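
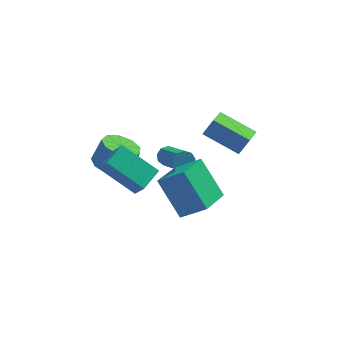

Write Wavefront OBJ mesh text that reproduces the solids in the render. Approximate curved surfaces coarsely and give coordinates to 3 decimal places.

v 2.433 2.099 1.108
v 2.002 0.965 1.485
v 0.87 2.956 1.899
v 0.439 1.822 2.276
v 2.921 2.198 1.964
v 2.49 1.064 2.341
v 1.358 3.055 2.755
v 0.927 1.921 3.132
v -3.684 3.18 -0.831
v -2.867 2.72 -1.114
v -2.358 2.861 0.128
v -3.176 3.32 0.411
v -2.805 3.38 -1.214
v -2.296 3.521 0.028
v -3.155 3.946 -1.135
v -2.646 4.087 0.108
v -3.753 4.154 -0.913
v -3.244 4.294 0.329
v -4.318 3.906 -0.654
v -3.81 4.046 0.589
v -4.588 3.318 -0.477
v -4.079 3.458 0.766
v -4.434 2.665 -0.466
v -3.925 2.806 0.777
v -3.93 2.254 -0.626
v -3.421 2.394 0.617
v -3.311 2.275 -0.882
v -2.802 2.416 0.361
v -1.097 2.328 0.376
v -0.665 2.302 0.036
v -0.031 0.745 0.964
v -0.463 0.772 1.304
v -0.581 2.514 0.335
v 0.053 0.957 1.263
v -0.738 2.64 0.653
v -0.104 1.083 1.581
v -1.063 2.62 0.841
v -0.429 1.063 1.769
v -1.404 2.463 0.812
v -0.77 0.906 1.74
v -1.601 2.244 0.579
v -0.967 0.687 1.507
v -1.563 2.064 0.251
v -0.929 0.507 1.178
v -1.306 2.008 -0.019
v -0.672 0.451 0.909
v -0.952 2.102 -0.103
v -0.318 0.545 0.824
v -2.761 -1.001 0.685
v -2.389 -1.486 1.438
v -4.336 -0.268 1.935
v -3.964 -0.753 2.688
v -2.036 0.033 0.992
v -1.664 -0.452 1.745
v -3.611 0.766 2.242
v -3.239 0.281 2.995
v -1.806 -1.472 1.94
v -0.681 -1.826 2.784
v -0.921 0.118 1.428
v 0.204 -0.236 2.272
v -0.884 -2.524 0.268
v 0.241 -2.878 1.112
v 0.001 -0.934 -0.244
v 1.126 -1.288 0.6
f 2 4 1
f 5 2 1
f 1 4 3
f 3 5 1
f 2 8 4
f 6 2 5
f 6 8 2
f 4 8 3
f 7 5 3
f 3 8 7
f 7 6 5
f 8 6 7
f 10 9 13
f 10 13 11
f 11 13 14
f 11 14 12
f 13 9 15
f 13 15 14
f 14 15 16
f 14 16 12
f 15 9 17
f 15 17 16
f 16 17 18
f 16 18 12
f 17 9 19
f 17 19 18
f 18 19 20
f 18 20 12
f 19 9 21
f 19 21 20
f 20 21 22
f 20 22 12
f 21 9 23
f 21 23 22
f 22 23 24
f 22 24 12
f 23 9 25
f 23 25 24
f 24 25 26
f 24 26 12
f 25 9 27
f 25 27 26
f 26 27 28
f 26 28 12
f 27 9 10
f 27 10 28
f 28 10 11
f 28 11 12
f 30 29 33
f 30 33 31
f 31 33 34
f 31 34 32
f 33 29 35
f 33 35 34
f 34 35 36
f 34 36 32
f 35 29 37
f 35 37 36
f 36 37 38
f 36 38 32
f 37 29 39
f 37 39 38
f 38 39 40
f 38 40 32
f 39 29 41
f 39 41 40
f 40 41 42
f 40 42 32
f 41 29 43
f 41 43 42
f 42 43 44
f 42 44 32
f 43 29 45
f 43 45 44
f 44 45 46
f 44 46 32
f 45 29 47
f 45 47 46
f 46 47 48
f 46 48 32
f 47 29 30
f 47 30 48
f 48 30 31
f 48 31 32
f 50 52 49
f 53 50 49
f 49 52 51
f 51 53 49
f 50 56 52
f 54 50 53
f 54 56 50
f 52 56 51
f 55 53 51
f 51 56 55
f 55 54 53
f 56 54 55
f 58 60 57
f 61 58 57
f 57 60 59
f 59 61 57
f 58 64 60
f 62 58 61
f 62 64 58
f 60 64 59
f 63 61 59
f 59 64 63
f 63 62 61
f 64 62 63



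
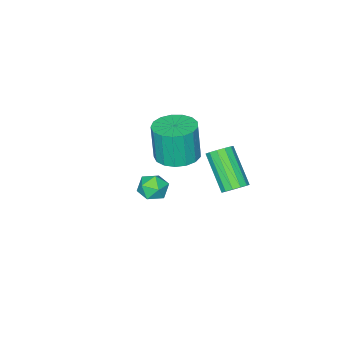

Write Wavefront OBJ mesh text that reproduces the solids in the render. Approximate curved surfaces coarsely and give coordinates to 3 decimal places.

v -1.84 3.07 0.663
v -1.474 2.67 0.383
v -1.914 1.291 1.777
v -2.28 1.69 2.057
v -1.279 2.838 0.61
v -1.718 1.458 2.005
v -1.261 3.079 0.855
v -1.701 1.699 2.249
v -1.428 3.317 1.038
v -1.867 1.938 2.432
v -1.725 3.477 1.102
v -2.165 2.097 2.496
v -2.059 3.508 1.027
v -2.499 2.128 2.421
v -2.324 3.399 0.836
v -2.763 2.019 2.23
v -2.435 3.186 0.59
v -2.874 1.806 1.985
v -2.357 2.936 0.368
v -2.796 1.556 1.762
v -2.115 2.729 0.239
v -2.554 1.349 1.633
v -1.786 2.63 0.244
v -2.225 1.25 1.638
v 1.536 2.089 2.042
v 1.903 1.802 1.5
v 0.737 1.258 1.94
v 1.104 0.971 1.398
v 1.368 0.944 2.062
v 1.862 1.458 2.125
v 0.778 1.602 1.315
v 1.272 2.116 1.378
v 1.435 1.501 1.05
v 1.799 1.095 1.512
v 0.841 1.965 1.928
v 1.205 1.559 2.39
v -3.719 -2.267 -1.564
v -2.928 -1.597 -1.482
v -2.949 -1.804 0.406
v -3.741 -2.473 0.324
v -3.332 -1.308 -1.455
v -3.353 -1.514 0.434
v -3.825 -1.238 -1.453
v -3.846 -1.445 0.436
v -4.294 -1.404 -1.476
v -4.315 -1.611 0.412
v -4.631 -1.767 -1.52
v -4.652 -1.974 0.369
v -4.759 -2.245 -1.574
v -4.78 -2.452 0.315
v -4.65 -2.728 -1.625
v -4.671 -2.935 0.263
v -4.327 -3.105 -1.663
v -4.348 -3.312 0.226
v -3.865 -3.29 -1.678
v -3.886 -3.497 0.211
v -3.37 -3.241 -1.667
v -3.391 -3.447 0.222
v -2.955 -2.968 -1.633
v -2.976 -3.175 0.256
v -2.715 -2.535 -1.582
v -2.736 -2.741 0.306
v -2.705 -2.04 -1.528
v -2.726 -2.247 0.36
f 2 1 5
f 2 5 3
f 3 5 6
f 3 6 4
f 5 1 7
f 5 7 6
f 6 7 8
f 6 8 4
f 7 1 9
f 7 9 8
f 8 9 10
f 8 10 4
f 9 1 11
f 9 11 10
f 10 11 12
f 10 12 4
f 11 1 13
f 11 13 12
f 12 13 14
f 12 14 4
f 13 1 15
f 13 15 14
f 14 15 16
f 14 16 4
f 15 1 17
f 15 17 16
f 16 17 18
f 16 18 4
f 17 1 19
f 17 19 18
f 18 19 20
f 18 20 4
f 19 1 21
f 19 21 20
f 20 21 22
f 20 22 4
f 21 1 23
f 21 23 22
f 22 23 24
f 22 24 4
f 23 1 2
f 23 2 24
f 24 2 3
f 24 3 4
f 25 36 30
f 25 30 26
f 25 26 32
f 25 32 35
f 25 35 36
f 26 30 34
f 30 36 29
f 36 35 27
f 35 32 31
f 32 26 33
f 28 34 29
f 28 29 27
f 28 27 31
f 28 31 33
f 28 33 34
f 29 34 30
f 27 29 36
f 31 27 35
f 33 31 32
f 34 33 26
f 38 37 41
f 38 41 39
f 39 41 42
f 39 42 40
f 41 37 43
f 41 43 42
f 42 43 44
f 42 44 40
f 43 37 45
f 43 45 44
f 44 45 46
f 44 46 40
f 45 37 47
f 45 47 46
f 46 47 48
f 46 48 40
f 47 37 49
f 47 49 48
f 48 49 50
f 48 50 40
f 49 37 51
f 49 51 50
f 50 51 52
f 50 52 40
f 51 37 53
f 51 53 52
f 52 53 54
f 52 54 40
f 53 37 55
f 53 55 54
f 54 55 56
f 54 56 40
f 55 37 57
f 55 57 56
f 56 57 58
f 56 58 40
f 57 37 59
f 57 59 58
f 58 59 60
f 58 60 40
f 59 37 61
f 59 61 60
f 60 61 62
f 60 62 40
f 61 37 63
f 61 63 62
f 62 63 64
f 62 64 40
f 63 37 38
f 63 38 64
f 64 38 39
f 64 39 40



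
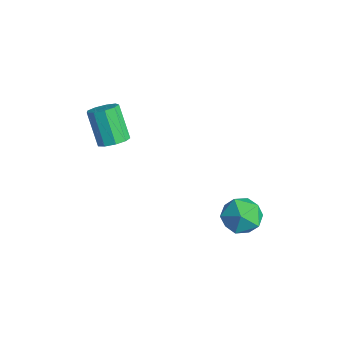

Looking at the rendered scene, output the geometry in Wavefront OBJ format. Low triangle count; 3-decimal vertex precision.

v -3.318 0.025 2.275
v -3.004 -0.485 2.471
v -3.868 -0.514 3.781
v -4.182 -0.005 3.585
v -2.806 -0.128 2.609
v -3.67 -0.157 3.919
v -2.848 0.3 2.591
v -3.712 0.271 3.901
v -3.109 0.6 2.425
v -3.974 0.571 3.735
v -3.468 0.63 2.189
v -4.333 0.601 3.499
v -3.757 0.377 1.993
v -4.621 0.348 3.303
v -3.84 -0.041 1.929
v -4.705 -0.07 3.239
v -3.679 -0.428 2.027
v -4.543 -0.457 3.337
v -3.349 -0.604 2.241
v -4.213 -0.633 3.551
v 0.084 3.868 0.062
v 0.926 3.825 0.416
v 0.414 2.755 -0.856
v 1.256 2.712 -0.502
v 0.536 2.459 0.001
v 0.332 3.147 0.569
v 1.008 3.433 -1.009
v 0.804 4.121 -0.441
v 1.498 3.557 -0.246
v 1.206 2.955 0.378
v 0.134 3.625 -0.818
v -0.158 3.023 -0.194
f 2 1 5
f 2 5 3
f 3 5 6
f 3 6 4
f 5 1 7
f 5 7 6
f 6 7 8
f 6 8 4
f 7 1 9
f 7 9 8
f 8 9 10
f 8 10 4
f 9 1 11
f 9 11 10
f 10 11 12
f 10 12 4
f 11 1 13
f 11 13 12
f 12 13 14
f 12 14 4
f 13 1 15
f 13 15 14
f 14 15 16
f 14 16 4
f 15 1 17
f 15 17 16
f 16 17 18
f 16 18 4
f 17 1 19
f 17 19 18
f 18 19 20
f 18 20 4
f 19 1 2
f 19 2 20
f 20 2 3
f 20 3 4
f 21 32 26
f 21 26 22
f 21 22 28
f 21 28 31
f 21 31 32
f 22 26 30
f 26 32 25
f 32 31 23
f 31 28 27
f 28 22 29
f 24 30 25
f 24 25 23
f 24 23 27
f 24 27 29
f 24 29 30
f 25 30 26
f 23 25 32
f 27 23 31
f 29 27 28
f 30 29 22



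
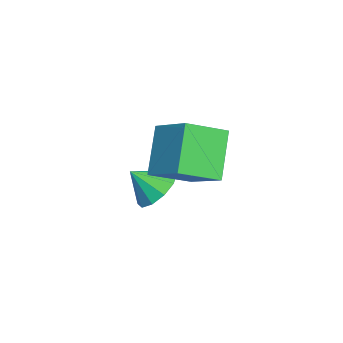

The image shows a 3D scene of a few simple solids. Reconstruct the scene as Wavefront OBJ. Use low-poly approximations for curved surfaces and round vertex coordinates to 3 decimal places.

v -0.139 -2.409 -2.504
v 0.296 -1.726 -1.851
v -0.021 -3.391 -1.556
v -0.34 -1.713 -1.757
v -0.899 -1.965 -1.949
v -1.168 -2.387 -2.353
v -1.044 -2.817 -2.814
v -0.574 -3.091 -3.157
v 0.062 -3.105 -3.25
v 0.621 -2.852 -3.058
v 0.89 -2.431 -2.655
v 0.766 -2.001 -2.193
v 1.213 -2.244 1.721
v 2.431 -1.017 2.706
v 0.4 -0.828 0.962
v 1.618 0.399 1.948
v 2.622 -2.319 0.072
v 3.84 -1.092 1.058
v 1.809 -0.903 -0.686
v 3.027 0.324 0.299
f 2 1 4
f 2 4 3
f 4 1 5
f 4 5 3
f 5 1 6
f 5 6 3
f 6 1 7
f 6 7 3
f 7 1 8
f 7 8 3
f 8 1 9
f 8 9 3
f 9 1 10
f 9 10 3
f 10 1 11
f 10 11 3
f 11 1 12
f 11 12 3
f 12 1 2
f 12 2 3
f 14 16 13
f 17 14 13
f 13 16 15
f 15 17 13
f 14 20 16
f 18 14 17
f 18 20 14
f 16 20 15
f 19 17 15
f 15 20 19
f 19 18 17
f 20 18 19



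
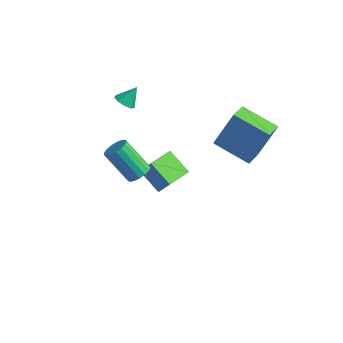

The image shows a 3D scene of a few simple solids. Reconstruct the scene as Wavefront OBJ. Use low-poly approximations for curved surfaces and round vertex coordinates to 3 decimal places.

v 0.005 -1.263 0.656
v 0.477 -1.149 1.073
v -0.753 -1.283 2.501
v -1.225 -1.397 2.084
v 0.369 -0.87 1.006
v -0.861 -1.004 2.435
v 0.178 -0.681 0.859
v -1.052 -0.815 2.288
v -0.053 -0.626 0.666
v -1.283 -0.76 2.094
v -0.27 -0.716 0.47
v -1.501 -0.85 1.898
v -0.425 -0.932 0.317
v -1.655 -1.066 1.745
v -0.48 -1.223 0.241
v -1.711 -1.357 1.669
v -0.425 -1.524 0.261
v -1.656 -1.658 1.689
v -0.271 -1.765 0.371
v -1.502 -1.899 1.799
v -0.054 -1.891 0.546
v -1.284 -2.025 1.974
v 0.177 -1.873 0.747
v -1.054 -2.007 2.175
v 0.369 -1.715 0.926
v -0.862 -1.849 2.355
v 0.477 -1.454 1.044
v -0.754 -1.588 2.472
v 3.674 3.195 0.399
v 3.952 1.967 0.94
v 1.792 3.047 1.029
v 2.07 1.818 1.569
v 4.19 4.082 2.151
v 4.468 2.853 2.691
v 2.308 3.933 2.78
v 2.586 2.705 3.321
v -0.947 1.657 -4.097
v -2.202 1.87 -3.285
v -0.899 3.25 -4.44
v -2.154 3.462 -3.628
v -0.386 1.818 -3.272
v -1.641 2.03 -2.46
v -0.338 3.41 -3.615
v -1.593 3.623 -2.803
v -2.886 1.677 2.099
v -2.576 1.246 2.334
v -2.594 2.323 2.901
v -2.35 1.455 2.083
v -2.375 1.768 1.84
v -2.639 2.038 1.718
v -3.019 2.139 1.775
v -3.336 2.024 1.983
v -3.443 1.747 2.246
v -3.289 1.437 2.44
v -2.947 1.239 2.475
f 2 1 5
f 2 5 3
f 3 5 6
f 3 6 4
f 5 1 7
f 5 7 6
f 6 7 8
f 6 8 4
f 7 1 9
f 7 9 8
f 8 9 10
f 8 10 4
f 9 1 11
f 9 11 10
f 10 11 12
f 10 12 4
f 11 1 13
f 11 13 12
f 12 13 14
f 12 14 4
f 13 1 15
f 13 15 14
f 14 15 16
f 14 16 4
f 15 1 17
f 15 17 16
f 16 17 18
f 16 18 4
f 17 1 19
f 17 19 18
f 18 19 20
f 18 20 4
f 19 1 21
f 19 21 20
f 20 21 22
f 20 22 4
f 21 1 23
f 21 23 22
f 22 23 24
f 22 24 4
f 23 1 25
f 23 25 24
f 24 25 26
f 24 26 4
f 25 1 27
f 25 27 26
f 26 27 28
f 26 28 4
f 27 1 2
f 27 2 28
f 28 2 3
f 28 3 4
f 30 32 29
f 33 30 29
f 29 32 31
f 31 33 29
f 30 36 32
f 34 30 33
f 34 36 30
f 32 36 31
f 35 33 31
f 31 36 35
f 35 34 33
f 36 34 35
f 38 40 37
f 41 38 37
f 37 40 39
f 39 41 37
f 38 44 40
f 42 38 41
f 42 44 38
f 40 44 39
f 43 41 39
f 39 44 43
f 43 42 41
f 44 42 43
f 46 45 48
f 46 48 47
f 48 45 49
f 48 49 47
f 49 45 50
f 49 50 47
f 50 45 51
f 50 51 47
f 51 45 52
f 51 52 47
f 52 45 53
f 52 53 47
f 53 45 54
f 53 54 47
f 54 45 55
f 54 55 47
f 55 45 46
f 55 46 47



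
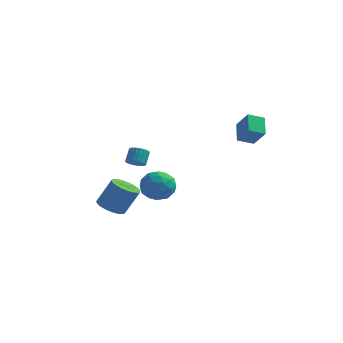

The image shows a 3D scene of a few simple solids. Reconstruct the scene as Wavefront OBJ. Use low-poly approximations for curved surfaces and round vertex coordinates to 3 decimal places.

v -3.848 3.453 -2.304
v -3.343 3.155 -2.048
v -3.366 3.809 -1.24
v -3.872 4.107 -1.496
v -3.231 3.33 -2.187
v -3.255 3.984 -1.379
v -3.214 3.524 -2.343
v -3.237 4.178 -1.535
v -3.292 3.707 -2.494
v -3.316 4.361 -1.685
v -3.456 3.851 -2.615
v -3.479 4.505 -1.807
v -3.679 3.935 -2.689
v -3.702 4.589 -1.881
v -3.928 3.946 -2.705
v -3.951 4.6 -1.897
v -4.165 3.881 -2.659
v -4.188 4.535 -1.851
v -4.354 3.751 -2.56
v -4.377 4.405 -1.752
v -4.465 3.576 -2.421
v -4.489 4.23 -1.613
v -4.483 3.382 -2.265
v -4.506 4.036 -1.457
v -4.404 3.199 -2.115
v -4.428 3.853 -1.306
v -4.241 3.055 -1.993
v -4.264 3.709 -1.185
v -4.018 2.971 -1.919
v -4.041 3.625 -1.111
v -3.769 2.96 -1.903
v -3.792 3.614 -1.095
v -3.532 3.025 -1.949
v -3.555 3.679 -1.141
v -2.115 -4.09 -2.802
v -1.311 -4.375 -3.12
v -0.541 -3.994 -1.516
v -1.345 -3.71 -1.198
v -1.306 -4.007 -3.21
v -0.536 -3.626 -1.605
v -1.44 -3.654 -3.229
v -0.67 -3.273 -1.625
v -1.691 -3.376 -3.175
v -0.922 -2.996 -1.57
v -2.016 -3.222 -3.056
v -1.246 -2.841 -1.451
v -2.357 -3.218 -2.893
v -1.588 -2.837 -1.288
v -2.657 -3.365 -2.715
v -1.887 -2.984 -1.11
v -2.863 -3.637 -2.551
v -2.093 -3.256 -0.947
v -2.939 -3.988 -2.431
v -2.17 -3.607 -0.827
v -2.873 -4.356 -2.376
v -2.104 -3.975 -0.771
v -2.676 -4.678 -2.394
v -1.907 -4.298 -0.789
v -2.382 -4.899 -2.482
v -1.612 -4.519 -0.878
v -2.042 -4.98 -2.626
v -1.272 -4.599 -1.022
v -1.714 -4.907 -2.801
v -0.944 -4.527 -1.196
v -1.455 -4.693 -2.976
v -0.686 -4.312 -1.371
v -2.113 3.358 -3.043
v -1.087 2.791 -2.923
v -2.793 1.909 -4.077
v -1.767 1.342 -3.957
v -2.473 1.487 -3.025
v -2.052 2.382 -2.386
v -1.828 2.318 -4.614
v -1.407 3.213 -3.975
v -0.911 2.148 -3.894
v -1.31 1.635 -2.912
v -2.57 3.065 -4.088
v -2.969 2.552 -3.106
v -1.54 3.202 -2.892
v -2.34 1.498 -4.108
v -2.754 1.583 -3.56
v -2.152 1.25 -3.49
v -2.108 2.961 -2.577
v -1.505 2.628 -2.506
v -2.319 1.862 -2.566
v -2.375 2.072 -4.494
v -1.772 1.739 -4.423
v -1.728 3.45 -3.51
v -1.126 3.117 -3.44
v -1.561 2.838 -4.434
v -0.834 2.491 -3.392
v -1.234 1.639 -4
v -1.269 2.212 -4.386
v -1.022 2.739 -4.011
v -1.068 2.189 -2.815
v -1.468 1.337 -3.423
v -1.883 1.422 -2.875
v -1.636 1.948 -2.5
v -0.965 1.811 -3.386
v -2.412 3.363 -3.577
v -2.812 2.511 -4.185
v -2.244 2.752 -4.5
v -1.997 3.278 -4.125
v -2.646 3.061 -3
v -3.046 2.209 -3.608
v -2.858 1.961 -2.989
v -2.611 2.488 -2.614
v -2.915 2.889 -3.614
v 3.316 1.484 1.208
v 4.185 0.981 2.269
v 2.89 2.539 2.058
v 3.759 2.037 3.118
v 4.121 2.103 0.842
v 4.99 1.601 1.902
v 3.695 3.159 1.691
v 4.564 2.656 2.752
f 2 1 5
f 2 5 3
f 3 5 6
f 3 6 4
f 5 1 7
f 5 7 6
f 6 7 8
f 6 8 4
f 7 1 9
f 7 9 8
f 8 9 10
f 8 10 4
f 9 1 11
f 9 11 10
f 10 11 12
f 10 12 4
f 11 1 13
f 11 13 12
f 12 13 14
f 12 14 4
f 13 1 15
f 13 15 14
f 14 15 16
f 14 16 4
f 15 1 17
f 15 17 16
f 16 17 18
f 16 18 4
f 17 1 19
f 17 19 18
f 18 19 20
f 18 20 4
f 19 1 21
f 19 21 20
f 20 21 22
f 20 22 4
f 21 1 23
f 21 23 22
f 22 23 24
f 22 24 4
f 23 1 25
f 23 25 24
f 24 25 26
f 24 26 4
f 25 1 27
f 25 27 26
f 26 27 28
f 26 28 4
f 27 1 29
f 27 29 28
f 28 29 30
f 28 30 4
f 29 1 31
f 29 31 30
f 30 31 32
f 30 32 4
f 31 1 33
f 31 33 32
f 32 33 34
f 32 34 4
f 33 1 2
f 33 2 34
f 34 2 3
f 34 3 4
f 36 35 39
f 36 39 37
f 37 39 40
f 37 40 38
f 39 35 41
f 39 41 40
f 40 41 42
f 40 42 38
f 41 35 43
f 41 43 42
f 42 43 44
f 42 44 38
f 43 35 45
f 43 45 44
f 44 45 46
f 44 46 38
f 45 35 47
f 45 47 46
f 46 47 48
f 46 48 38
f 47 35 49
f 47 49 48
f 48 49 50
f 48 50 38
f 49 35 51
f 49 51 50
f 50 51 52
f 50 52 38
f 51 35 53
f 51 53 52
f 52 53 54
f 52 54 38
f 53 35 55
f 53 55 54
f 54 55 56
f 54 56 38
f 55 35 57
f 55 57 56
f 56 57 58
f 56 58 38
f 57 35 59
f 57 59 58
f 58 59 60
f 58 60 38
f 59 35 61
f 59 61 60
f 60 61 62
f 60 62 38
f 61 35 63
f 61 63 62
f 62 63 64
f 62 64 38
f 63 35 65
f 63 65 64
f 64 65 66
f 64 66 38
f 65 35 36
f 65 36 66
f 66 36 37
f 66 37 38
f 67 104 83
f 104 78 107
f 83 107 72
f 104 107 83
f 67 83 79
f 83 72 84
f 79 84 68
f 83 84 79
f 67 79 88
f 79 68 89
f 88 89 74
f 79 89 88
f 67 88 100
f 88 74 103
f 100 103 77
f 88 103 100
f 67 100 104
f 100 77 108
f 104 108 78
f 100 108 104
f 68 84 95
f 84 72 98
f 95 98 76
f 84 98 95
f 72 107 85
f 107 78 106
f 85 106 71
f 107 106 85
f 78 108 105
f 108 77 101
f 105 101 69
f 108 101 105
f 77 103 102
f 103 74 90
f 102 90 73
f 103 90 102
f 74 89 94
f 89 68 91
f 94 91 75
f 89 91 94
f 70 96 82
f 96 76 97
f 82 97 71
f 96 97 82
f 70 82 80
f 82 71 81
f 80 81 69
f 82 81 80
f 70 80 87
f 80 69 86
f 87 86 73
f 80 86 87
f 70 87 92
f 87 73 93
f 92 93 75
f 87 93 92
f 70 92 96
f 92 75 99
f 96 99 76
f 92 99 96
f 71 97 85
f 97 76 98
f 85 98 72
f 97 98 85
f 69 81 105
f 81 71 106
f 105 106 78
f 81 106 105
f 73 86 102
f 86 69 101
f 102 101 77
f 86 101 102
f 75 93 94
f 93 73 90
f 94 90 74
f 93 90 94
f 76 99 95
f 99 75 91
f 95 91 68
f 99 91 95
f 110 112 109
f 113 110 109
f 109 112 111
f 111 113 109
f 110 116 112
f 114 110 113
f 114 116 110
f 112 116 111
f 115 113 111
f 111 116 115
f 115 114 113
f 116 114 115



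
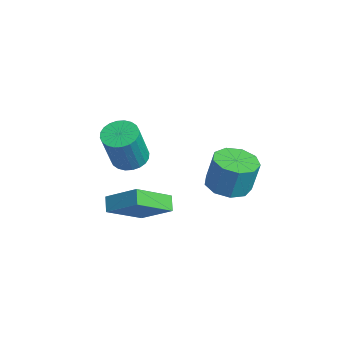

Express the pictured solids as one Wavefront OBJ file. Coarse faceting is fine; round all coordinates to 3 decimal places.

v 1.246 1.601 -0.3
v 2.267 1.327 -0.38
v 2.475 1.625 1.261
v 1.454 1.899 1.34
v 2.191 2.038 -0.499
v 2.399 2.336 1.141
v 1.673 2.545 -0.526
v 1.88 2.843 1.114
v 0.955 2.609 -0.447
v 1.163 2.908 1.193
v 0.373 2.202 -0.299
v 0.581 2.501 1.341
v 0.2 1.514 -0.152
v 0.408 1.812 1.488
v 0.516 0.866 -0.074
v 0.724 1.164 1.566
v 1.174 0.562 -0.102
v 1.382 0.86 1.538
v 1.866 0.744 -0.223
v 2.073 1.042 1.418
v 1.825 -4.086 0.677
v 2.927 -3.075 1.678
v 1.322 -2.379 -0.493
v 2.424 -1.368 0.508
v 2.436 -4.252 0.172
v 3.538 -3.241 1.173
v 1.933 -2.545 -0.998
v 3.035 -1.534 0.003
v -0.773 -2.18 1.032
v 0.027 -2.315 0.748
v 0.634 -2.954 2.764
v -0.167 -2.82 3.048
v 0.045 -1.995 0.845
v 0.652 -2.634 2.861
v -0.061 -1.702 0.97
v 0.545 -2.341 2.986
v -0.276 -1.482 1.104
v 0.33 -2.121 3.12
v -0.567 -1.369 1.227
v 0.039 -2.008 3.243
v -0.889 -1.379 1.321
v -0.283 -2.018 3.337
v -1.194 -1.511 1.371
v -0.587 -2.15 3.387
v -1.434 -1.745 1.369
v -0.828 -2.384 3.385
v -1.574 -2.046 1.316
v -0.967 -2.685 3.332
v -1.592 -2.366 1.219
v -0.985 -3.005 3.235
v -1.485 -2.659 1.094
v -0.879 -3.298 3.11
v -1.27 -2.879 0.96
v -0.664 -3.518 2.976
v -0.979 -2.992 0.837
v -0.373 -3.631 2.853
v -0.657 -2.982 0.743
v -0.051 -3.621 2.759
v -0.353 -2.85 0.693
v 0.254 -3.489 2.709
v -0.112 -2.616 0.695
v 0.494 -3.255 2.711
f 2 1 5
f 2 5 3
f 3 5 6
f 3 6 4
f 5 1 7
f 5 7 6
f 6 7 8
f 6 8 4
f 7 1 9
f 7 9 8
f 8 9 10
f 8 10 4
f 9 1 11
f 9 11 10
f 10 11 12
f 10 12 4
f 11 1 13
f 11 13 12
f 12 13 14
f 12 14 4
f 13 1 15
f 13 15 14
f 14 15 16
f 14 16 4
f 15 1 17
f 15 17 16
f 16 17 18
f 16 18 4
f 17 1 19
f 17 19 18
f 18 19 20
f 18 20 4
f 19 1 2
f 19 2 20
f 20 2 3
f 20 3 4
f 22 24 21
f 25 22 21
f 21 24 23
f 23 25 21
f 22 28 24
f 26 22 25
f 26 28 22
f 24 28 23
f 27 25 23
f 23 28 27
f 27 26 25
f 28 26 27
f 30 29 33
f 30 33 31
f 31 33 34
f 31 34 32
f 33 29 35
f 33 35 34
f 34 35 36
f 34 36 32
f 35 29 37
f 35 37 36
f 36 37 38
f 36 38 32
f 37 29 39
f 37 39 38
f 38 39 40
f 38 40 32
f 39 29 41
f 39 41 40
f 40 41 42
f 40 42 32
f 41 29 43
f 41 43 42
f 42 43 44
f 42 44 32
f 43 29 45
f 43 45 44
f 44 45 46
f 44 46 32
f 45 29 47
f 45 47 46
f 46 47 48
f 46 48 32
f 47 29 49
f 47 49 48
f 48 49 50
f 48 50 32
f 49 29 51
f 49 51 50
f 50 51 52
f 50 52 32
f 51 29 53
f 51 53 52
f 52 53 54
f 52 54 32
f 53 29 55
f 53 55 54
f 54 55 56
f 54 56 32
f 55 29 57
f 55 57 56
f 56 57 58
f 56 58 32
f 57 29 59
f 57 59 58
f 58 59 60
f 58 60 32
f 59 29 61
f 59 61 60
f 60 61 62
f 60 62 32
f 61 29 30
f 61 30 62
f 62 30 31
f 62 31 32



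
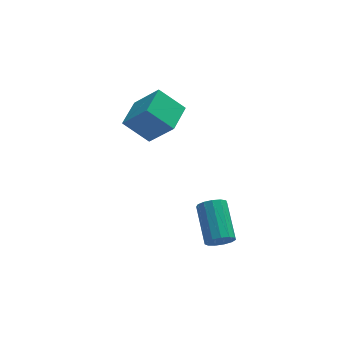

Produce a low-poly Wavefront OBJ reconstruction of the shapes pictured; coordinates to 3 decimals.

v -2.948 2.176 0.577
v -1.983 1.39 2.026
v -2.143 3.478 0.747
v -1.179 2.692 2.197
v -1.841 1.628 -0.457
v -0.877 0.842 0.993
v -1.037 2.93 -0.286
v -0.072 2.144 1.163
v 0.232 -3.569 -3.108
v 0.557 -3.855 -2.57
v 0.573 -2.076 -1.635
v 0.248 -1.791 -2.172
v 0.835 -3.73 -2.812
v 0.85 -1.951 -1.877
v 0.921 -3.554 -3.148
v 0.936 -1.775 -2.212
v 0.788 -3.383 -3.471
v 0.804 -1.604 -2.535
v 0.479 -3.271 -3.679
v 0.495 -1.492 -2.743
v 0.092 -3.254 -3.705
v 0.107 -1.475 -2.769
v -0.251 -3.337 -3.542
v -0.236 -1.558 -2.606
v -0.441 -3.494 -3.241
v -0.425 -1.715 -2.305
v -0.416 -3.674 -2.898
v -0.401 -1.896 -1.962
v -0.186 -3.822 -2.621
v -0.171 -2.043 -1.685
v 0.177 -3.889 -2.499
v 0.192 -2.11 -1.563
f 2 4 1
f 5 2 1
f 1 4 3
f 3 5 1
f 2 8 4
f 6 2 5
f 6 8 2
f 4 8 3
f 7 5 3
f 3 8 7
f 7 6 5
f 8 6 7
f 10 9 13
f 10 13 11
f 11 13 14
f 11 14 12
f 13 9 15
f 13 15 14
f 14 15 16
f 14 16 12
f 15 9 17
f 15 17 16
f 16 17 18
f 16 18 12
f 17 9 19
f 17 19 18
f 18 19 20
f 18 20 12
f 19 9 21
f 19 21 20
f 20 21 22
f 20 22 12
f 21 9 23
f 21 23 22
f 22 23 24
f 22 24 12
f 23 9 25
f 23 25 24
f 24 25 26
f 24 26 12
f 25 9 27
f 25 27 26
f 26 27 28
f 26 28 12
f 27 9 29
f 27 29 28
f 28 29 30
f 28 30 12
f 29 9 31
f 29 31 30
f 30 31 32
f 30 32 12
f 31 9 10
f 31 10 32
f 32 10 11
f 32 11 12



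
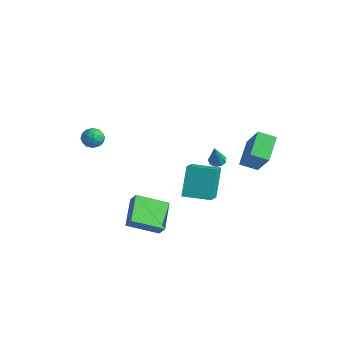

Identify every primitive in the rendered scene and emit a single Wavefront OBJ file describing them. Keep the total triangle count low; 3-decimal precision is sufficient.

v 1.749 -4.907 0.357
v 0.588 -3.674 1.24
v 1.245 -4.91 -0.302
v 0.084 -3.677 0.581
v 2.756 -3.403 -0.421
v 1.595 -2.17 0.462
v 2.252 -3.406 -1.08
v 1.091 -2.173 -0.197
v 1.899 0.937 2.749
v 2.366 0.846 2.565
v 2.361 0.323 4.231
v 2.352 1.167 2.702
v 2.125 1.38 2.861
v 1.793 1.385 2.967
v 1.51 1.181 2.971
v 1.409 0.863 2.871
v 1.537 0.579 2.714
v 1.834 0.463 2.573
v 2.161 0.568 2.514
v -3.889 -3.278 2.944
v -3.556 -2.78 3.333
v -3.604 -4.08 3.727
v -3.271 -3.582 4.116
v -3.983 -3.573 4.058
v -4.159 -3.077 3.575
v -3.001 -3.783 3.485
v -3.177 -3.287 3.002
v -3.006 -3.092 3.668
v -3.614 -2.962 4.022
v -3.546 -3.898 3.038
v -4.154 -3.768 3.392
v -3.748 -2.958 3.07
v -3.412 -3.902 3.99
v -3.831 -3.896 3.956
v -3.635 -3.603 4.185
v -4.102 -3.133 3.212
v -3.906 -2.84 3.441
v -4.158 -3.307 3.867
v -3.254 -4.02 3.619
v -3.058 -3.727 3.848
v -3.525 -3.257 2.875
v -3.329 -2.964 3.104
v -3.002 -3.553 3.193
v -3.229 -2.849 3.495
v -3.061 -3.321 3.956
v -2.902 -3.439 3.585
v -3.006 -3.147 3.3
v -3.586 -2.773 3.704
v -3.418 -3.244 4.164
v -3.837 -3.239 4.13
v -3.941 -2.947 3.845
v -3.263 -2.956 3.9
v -3.742 -3.616 2.896
v -3.574 -4.087 3.356
v -3.219 -3.913 3.215
v -3.323 -3.621 2.93
v -4.099 -3.539 3.104
v -3.931 -4.011 3.565
v -4.154 -3.713 3.76
v -4.258 -3.421 3.475
v -3.897 -3.904 3.16
v 3.664 -3.02 2.595
v 3.078 -2.191 4.283
v 2.516 -1.699 1.547
v 1.93 -0.87 3.235
v 4.89 -2.01 2.525
v 4.304 -1.181 4.213
v 3.742 -0.689 1.477
v 3.156 0.14 3.165
v 3.732 2.267 2.354
v 3.035 1.533 2.758
v 2.903 3.523 3.208
v 2.206 2.789 3.612
v 4.934 1.991 3.928
v 4.237 1.257 4.332
v 4.105 3.247 4.782
v 3.408 2.513 5.186
f 2 4 1
f 5 2 1
f 1 4 3
f 3 5 1
f 2 8 4
f 6 2 5
f 6 8 2
f 4 8 3
f 7 5 3
f 3 8 7
f 7 6 5
f 8 6 7
f 10 9 12
f 10 12 11
f 12 9 13
f 12 13 11
f 13 9 14
f 13 14 11
f 14 9 15
f 14 15 11
f 15 9 16
f 15 16 11
f 16 9 17
f 16 17 11
f 17 9 18
f 17 18 11
f 18 9 19
f 18 19 11
f 19 9 10
f 19 10 11
f 20 57 36
f 57 31 60
f 36 60 25
f 57 60 36
f 20 36 32
f 36 25 37
f 32 37 21
f 36 37 32
f 20 32 41
f 32 21 42
f 41 42 27
f 32 42 41
f 20 41 53
f 41 27 56
f 53 56 30
f 41 56 53
f 20 53 57
f 53 30 61
f 57 61 31
f 53 61 57
f 21 37 48
f 37 25 51
f 48 51 29
f 37 51 48
f 25 60 38
f 60 31 59
f 38 59 24
f 60 59 38
f 31 61 58
f 61 30 54
f 58 54 22
f 61 54 58
f 30 56 55
f 56 27 43
f 55 43 26
f 56 43 55
f 27 42 47
f 42 21 44
f 47 44 28
f 42 44 47
f 23 49 35
f 49 29 50
f 35 50 24
f 49 50 35
f 23 35 33
f 35 24 34
f 33 34 22
f 35 34 33
f 23 33 40
f 33 22 39
f 40 39 26
f 33 39 40
f 23 40 45
f 40 26 46
f 45 46 28
f 40 46 45
f 23 45 49
f 45 28 52
f 49 52 29
f 45 52 49
f 24 50 38
f 50 29 51
f 38 51 25
f 50 51 38
f 22 34 58
f 34 24 59
f 58 59 31
f 34 59 58
f 26 39 55
f 39 22 54
f 55 54 30
f 39 54 55
f 28 46 47
f 46 26 43
f 47 43 27
f 46 43 47
f 29 52 48
f 52 28 44
f 48 44 21
f 52 44 48
f 63 65 62
f 66 63 62
f 62 65 64
f 64 66 62
f 63 69 65
f 67 63 66
f 67 69 63
f 65 69 64
f 68 66 64
f 64 69 68
f 68 67 66
f 69 67 68
f 71 73 70
f 74 71 70
f 70 73 72
f 72 74 70
f 71 77 73
f 75 71 74
f 75 77 71
f 73 77 72
f 76 74 72
f 72 77 76
f 76 75 74
f 77 75 76



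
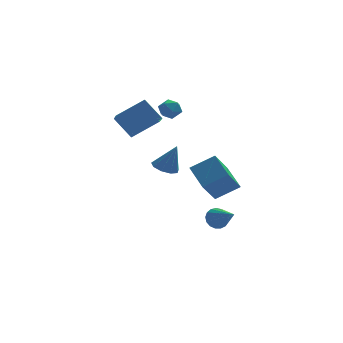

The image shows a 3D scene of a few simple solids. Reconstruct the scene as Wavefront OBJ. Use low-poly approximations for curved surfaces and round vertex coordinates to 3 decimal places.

v 3.628 -0.018 -4.444
v 4.361 0.203 -4.522
v 4.252 -1.702 -3.356
v 4.253 0.365 -4.21
v 4.002 0.44 -3.95
v 3.665 0.409 -3.804
v 3.319 0.281 -3.805
v 3.045 0.084 -3.952
v 2.903 -0.136 -4.211
v 2.928 -0.329 -4.524
v 3.113 -0.451 -4.819
v 3.416 -0.473 -5.028
v 3.768 -0.392 -5.103
v 4.087 -0.224 -5.027
v 4.301 -0.009 -4.817
v -0.96 1.735 2.019
v -1.849 2.541 3.279
v -0.845 3.225 1.147
v -1.734 4.031 2.407
v 0.814 2.169 2.993
v -0.075 2.975 4.253
v 0.929 3.659 2.121
v 0.04 4.465 3.381
v 0.283 -1.468 0.695
v 0.901 -1.956 0.405
v 0.937 -1.632 2.365
v 1.065 -1.406 0.395
v 0.863 -0.884 0.526
v 0.39 -0.635 0.736
v -0.134 -0.776 0.927
v -0.462 -1.24 1.01
v -0.442 -1.811 0.945
v -0.082 -2.221 0.764
v 0.448 -2.278 0.551
v 1.137 2.311 3.844
v 1.771 1.961 4.128
v 0.549 1.199 3.792
v 1.183 0.849 4.076
v 0.763 1.322 4.529
v 1.127 2.01 4.562
v 1.193 1.15 3.358
v 1.557 1.838 3.391
v 1.806 1.244 3.828
v 1.541 1.351 4.552
v 0.779 1.809 3.368
v 0.514 1.916 4.092
v 2.049 -3.35 -0.169
v 3.503 -3.412 0.691
v 1.626 -1.764 0.661
v 3.079 -1.825 1.521
v 3.001 -2.295 -1.701
v 4.454 -2.356 -0.841
v 2.577 -0.708 -0.871
v 4.031 -0.77 -0.011
f 2 1 4
f 2 4 3
f 4 1 5
f 4 5 3
f 5 1 6
f 5 6 3
f 6 1 7
f 6 7 3
f 7 1 8
f 7 8 3
f 8 1 9
f 8 9 3
f 9 1 10
f 9 10 3
f 10 1 11
f 10 11 3
f 11 1 12
f 11 12 3
f 12 1 13
f 12 13 3
f 13 1 14
f 13 14 3
f 14 1 15
f 14 15 3
f 15 1 2
f 15 2 3
f 17 19 16
f 20 17 16
f 16 19 18
f 18 20 16
f 17 23 19
f 21 17 20
f 21 23 17
f 19 23 18
f 22 20 18
f 18 23 22
f 22 21 20
f 23 21 22
f 25 24 27
f 25 27 26
f 27 24 28
f 27 28 26
f 28 24 29
f 28 29 26
f 29 24 30
f 29 30 26
f 30 24 31
f 30 31 26
f 31 24 32
f 31 32 26
f 32 24 33
f 32 33 26
f 33 24 34
f 33 34 26
f 34 24 25
f 34 25 26
f 35 46 40
f 35 40 36
f 35 36 42
f 35 42 45
f 35 45 46
f 36 40 44
f 40 46 39
f 46 45 37
f 45 42 41
f 42 36 43
f 38 44 39
f 38 39 37
f 38 37 41
f 38 41 43
f 38 43 44
f 39 44 40
f 37 39 46
f 41 37 45
f 43 41 42
f 44 43 36
f 48 50 47
f 51 48 47
f 47 50 49
f 49 51 47
f 48 54 50
f 52 48 51
f 52 54 48
f 50 54 49
f 53 51 49
f 49 54 53
f 53 52 51
f 54 52 53



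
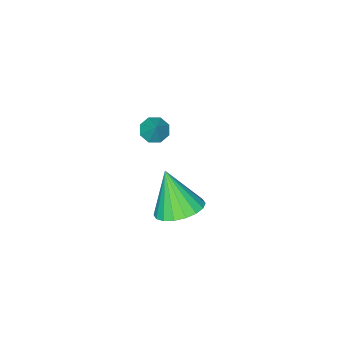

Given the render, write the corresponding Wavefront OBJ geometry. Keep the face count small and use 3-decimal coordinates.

v 0.01 2.205 -2.159
v 1.013 1.943 -2.241
v -0.07 1.335 -0.361
v 1.032 2.359 -2.039
v 0.848 2.744 -1.861
v 0.499 3.023 -1.742
v 0.052 3.14 -1.705
v -0.402 3.072 -1.759
v -0.775 2.832 -1.891
v -0.993 2.468 -2.077
v -1.011 2.052 -2.279
v -0.828 1.666 -2.458
v -0.478 1.388 -2.577
v -0.031 1.271 -2.614
v 0.423 1.339 -2.56
v 0.796 1.579 -2.427
v 0.66 1.531 2.901
v 1.124 1.683 2.571
v 1.08 2.069 3.739
v 0.789 1.984 2.546
v 0.378 2.02 2.729
v 0.132 1.77 3.014
v 0.195 1.38 3.232
v 0.53 1.079 3.257
v 0.941 1.042 3.074
v 1.187 1.293 2.789
f 2 1 4
f 2 4 3
f 4 1 5
f 4 5 3
f 5 1 6
f 5 6 3
f 6 1 7
f 6 7 3
f 7 1 8
f 7 8 3
f 8 1 9
f 8 9 3
f 9 1 10
f 9 10 3
f 10 1 11
f 10 11 3
f 11 1 12
f 11 12 3
f 12 1 13
f 12 13 3
f 13 1 14
f 13 14 3
f 14 1 15
f 14 15 3
f 15 1 16
f 15 16 3
f 16 1 2
f 16 2 3
f 18 17 20
f 18 20 19
f 20 17 21
f 20 21 19
f 21 17 22
f 21 22 19
f 22 17 23
f 22 23 19
f 23 17 24
f 23 24 19
f 24 17 25
f 24 25 19
f 25 17 26
f 25 26 19
f 26 17 18
f 26 18 19



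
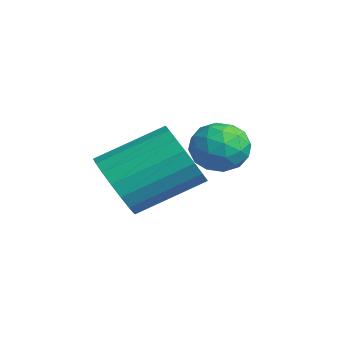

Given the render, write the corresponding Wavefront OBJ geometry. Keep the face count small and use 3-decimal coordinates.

v -2.203 -0.272 -3.954
v -1.508 -0.545 -3.592
v -1.342 0.918 -2.804
v -2.037 1.192 -3.166
v -1.383 -0.391 -3.904
v -1.217 1.072 -3.116
v -1.421 -0.214 -4.226
v -1.255 1.249 -3.438
v -1.613 -0.048 -4.494
v -1.448 1.415 -3.706
v -1.923 0.074 -4.655
v -1.757 1.537 -3.867
v -2.288 0.127 -4.677
v -2.122 1.59 -3.889
v -2.636 0.102 -4.556
v -2.47 1.565 -3.768
v -2.898 0.002 -4.316
v -2.732 1.465 -3.528
v -3.023 -0.152 -4.004
v -2.857 1.311 -3.216
v -2.985 -0.329 -3.682
v -2.819 1.134 -2.894
v -2.792 -0.495 -3.414
v -2.627 0.968 -2.626
v -2.483 -0.617 -3.253
v -2.317 0.846 -2.465
v -2.118 -0.67 -3.231
v -1.952 0.793 -2.443
v -1.77 -0.645 -3.352
v -1.604 0.818 -2.564
v -2.109 2.35 -3.723
v -1.79 1.933 -3.286
v -3.07 2.147 -3.214
v -2.751 1.73 -2.777
v -2.636 2.403 -2.752
v -2.043 2.529 -3.066
v -2.817 1.551 -3.434
v -2.224 1.677 -3.748
v -2.228 1.439 -3.107
v -2.116 1.966 -2.686
v -2.744 2.114 -3.814
v -2.632 2.641 -3.393
v -1.865 2.159 -3.549
v -2.995 1.921 -2.951
v -2.928 2.317 -2.937
v -2.74 2.072 -2.68
v -2.014 2.509 -3.42
v -1.826 2.264 -3.163
v -2.324 2.541 -2.85
v -3.034 1.816 -3.337
v -2.846 1.571 -3.08
v -2.12 2.008 -3.82
v -1.932 1.763 -3.563
v -2.536 1.539 -3.65
v -1.935 1.624 -3.187
v -2.5 1.505 -2.888
v -2.539 1.4 -3.274
v -2.19 1.473 -3.458
v -1.869 1.933 -2.939
v -2.434 1.814 -2.641
v -2.367 2.21 -2.626
v -2.018 2.283 -2.81
v -2.127 1.643 -2.834
v -2.426 2.266 -3.859
v -2.991 2.147 -3.561
v -2.842 1.797 -3.69
v -2.493 1.87 -3.874
v -2.36 2.575 -3.612
v -2.925 2.456 -3.313
v -2.67 2.607 -3.042
v -2.321 2.68 -3.226
v -2.733 2.437 -3.666
f 2 1 5
f 2 5 3
f 3 5 6
f 3 6 4
f 5 1 7
f 5 7 6
f 6 7 8
f 6 8 4
f 7 1 9
f 7 9 8
f 8 9 10
f 8 10 4
f 9 1 11
f 9 11 10
f 10 11 12
f 10 12 4
f 11 1 13
f 11 13 12
f 12 13 14
f 12 14 4
f 13 1 15
f 13 15 14
f 14 15 16
f 14 16 4
f 15 1 17
f 15 17 16
f 16 17 18
f 16 18 4
f 17 1 19
f 17 19 18
f 18 19 20
f 18 20 4
f 19 1 21
f 19 21 20
f 20 21 22
f 20 22 4
f 21 1 23
f 21 23 22
f 22 23 24
f 22 24 4
f 23 1 25
f 23 25 24
f 24 25 26
f 24 26 4
f 25 1 27
f 25 27 26
f 26 27 28
f 26 28 4
f 27 1 29
f 27 29 28
f 28 29 30
f 28 30 4
f 29 1 2
f 29 2 30
f 30 2 3
f 30 3 4
f 31 68 47
f 68 42 71
f 47 71 36
f 68 71 47
f 31 47 43
f 47 36 48
f 43 48 32
f 47 48 43
f 31 43 52
f 43 32 53
f 52 53 38
f 43 53 52
f 31 52 64
f 52 38 67
f 64 67 41
f 52 67 64
f 31 64 68
f 64 41 72
f 68 72 42
f 64 72 68
f 32 48 59
f 48 36 62
f 59 62 40
f 48 62 59
f 36 71 49
f 71 42 70
f 49 70 35
f 71 70 49
f 42 72 69
f 72 41 65
f 69 65 33
f 72 65 69
f 41 67 66
f 67 38 54
f 66 54 37
f 67 54 66
f 38 53 58
f 53 32 55
f 58 55 39
f 53 55 58
f 34 60 46
f 60 40 61
f 46 61 35
f 60 61 46
f 34 46 44
f 46 35 45
f 44 45 33
f 46 45 44
f 34 44 51
f 44 33 50
f 51 50 37
f 44 50 51
f 34 51 56
f 51 37 57
f 56 57 39
f 51 57 56
f 34 56 60
f 56 39 63
f 60 63 40
f 56 63 60
f 35 61 49
f 61 40 62
f 49 62 36
f 61 62 49
f 33 45 69
f 45 35 70
f 69 70 42
f 45 70 69
f 37 50 66
f 50 33 65
f 66 65 41
f 50 65 66
f 39 57 58
f 57 37 54
f 58 54 38
f 57 54 58
f 40 63 59
f 63 39 55
f 59 55 32
f 63 55 59



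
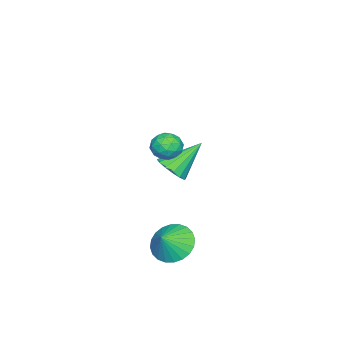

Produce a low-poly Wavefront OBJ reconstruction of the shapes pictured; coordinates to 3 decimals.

v 2.08 2.647 3.193
v 2.668 2.236 3.4
v 1.412 1.644 3.1
v 2 1.233 3.307
v 1.669 1.686 3.8
v 2.082 2.306 3.857
v 1.998 1.574 2.643
v 2.411 2.194 2.7
v 2.617 1.573 3.06
v 2.414 1.642 3.775
v 1.666 2.238 2.725
v 1.463 2.307 3.44
v 2.433 2.529 3.305
v 1.647 1.351 3.195
v 1.453 1.617 3.485
v 1.799 1.376 3.607
v 2.088 2.57 3.573
v 2.434 2.329 3.695
v 1.847 2.006 3.93
v 1.646 1.551 2.805
v 1.992 1.31 2.927
v 2.281 2.504 2.893
v 2.627 2.263 3.015
v 2.233 1.874 2.57
v 2.748 1.898 3.226
v 2.356 1.309 3.172
v 2.355 1.509 2.781
v 2.597 1.873 2.815
v 2.629 1.939 3.647
v 2.236 1.35 3.592
v 2.042 1.616 3.882
v 2.284 1.98 3.915
v 2.599 1.549 3.447
v 1.844 2.53 2.908
v 1.451 1.941 2.853
v 1.796 1.9 2.585
v 2.038 2.264 2.618
v 1.724 2.571 3.328
v 1.332 1.982 3.274
v 1.483 2.007 3.685
v 1.725 2.371 3.719
v 1.481 2.331 3.053
v -3.289 -0.248 -1.567
v -2.553 0.136 -1.306
v -4.331 0.788 -0.153
v -2.718 0.406 -1.626
v -3.036 0.501 -1.93
v -3.422 0.396 -2.137
v -3.772 0.117 -2.191
v -3.992 -0.259 -2.078
v -4.024 -0.632 -1.828
v -3.859 -0.902 -1.509
v -3.541 -0.997 -1.204
v -3.155 -0.892 -0.997
v -2.805 -0.613 -0.943
v -2.585 -0.237 -1.056
v 2.134 2.24 -2.549
v 2.782 1.856 -3.28
v 2.906 2.06 -1.771
v 2.881 2.253 -3.287
v 2.866 2.649 -3.181
v 2.74 2.982 -2.979
v 2.521 3.202 -2.711
v 2.244 3.276 -2.419
v 1.95 3.192 -2.146
v 1.684 2.963 -1.935
v 1.486 2.624 -1.817
v 1.387 2.226 -1.811
v 1.402 1.831 -1.917
v 1.528 1.498 -2.119
v 1.747 1.277 -2.387
v 2.024 1.204 -2.679
v 2.318 1.288 -2.951
v 2.585 1.517 -3.163
f 1 38 17
f 38 12 41
f 17 41 6
f 38 41 17
f 1 17 13
f 17 6 18
f 13 18 2
f 17 18 13
f 1 13 22
f 13 2 23
f 22 23 8
f 13 23 22
f 1 22 34
f 22 8 37
f 34 37 11
f 22 37 34
f 1 34 38
f 34 11 42
f 38 42 12
f 34 42 38
f 2 18 29
f 18 6 32
f 29 32 10
f 18 32 29
f 6 41 19
f 41 12 40
f 19 40 5
f 41 40 19
f 12 42 39
f 42 11 35
f 39 35 3
f 42 35 39
f 11 37 36
f 37 8 24
f 36 24 7
f 37 24 36
f 8 23 28
f 23 2 25
f 28 25 9
f 23 25 28
f 4 30 16
f 30 10 31
f 16 31 5
f 30 31 16
f 4 16 14
f 16 5 15
f 14 15 3
f 16 15 14
f 4 14 21
f 14 3 20
f 21 20 7
f 14 20 21
f 4 21 26
f 21 7 27
f 26 27 9
f 21 27 26
f 4 26 30
f 26 9 33
f 30 33 10
f 26 33 30
f 5 31 19
f 31 10 32
f 19 32 6
f 31 32 19
f 3 15 39
f 15 5 40
f 39 40 12
f 15 40 39
f 7 20 36
f 20 3 35
f 36 35 11
f 20 35 36
f 9 27 28
f 27 7 24
f 28 24 8
f 27 24 28
f 10 33 29
f 33 9 25
f 29 25 2
f 33 25 29
f 44 43 46
f 44 46 45
f 46 43 47
f 46 47 45
f 47 43 48
f 47 48 45
f 48 43 49
f 48 49 45
f 49 43 50
f 49 50 45
f 50 43 51
f 50 51 45
f 51 43 52
f 51 52 45
f 52 43 53
f 52 53 45
f 53 43 54
f 53 54 45
f 54 43 55
f 54 55 45
f 55 43 56
f 55 56 45
f 56 43 44
f 56 44 45
f 58 57 60
f 58 60 59
f 60 57 61
f 60 61 59
f 61 57 62
f 61 62 59
f 62 57 63
f 62 63 59
f 63 57 64
f 63 64 59
f 64 57 65
f 64 65 59
f 65 57 66
f 65 66 59
f 66 57 67
f 66 67 59
f 67 57 68
f 67 68 59
f 68 57 69
f 68 69 59
f 69 57 70
f 69 70 59
f 70 57 71
f 70 71 59
f 71 57 72
f 71 72 59
f 72 57 73
f 72 73 59
f 73 57 74
f 73 74 59
f 74 57 58
f 74 58 59



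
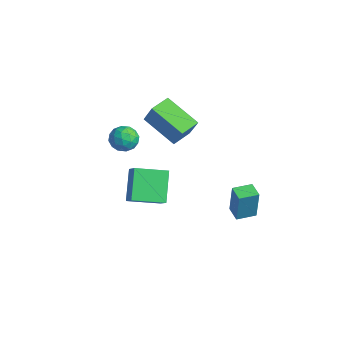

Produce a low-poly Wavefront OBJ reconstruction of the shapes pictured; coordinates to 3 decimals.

v 1.714 2.396 -2.193
v 2 2.363 -0.406
v 1.826 3.45 -2.192
v 2.113 3.417 -0.405
v 2.587 2.303 -2.335
v 2.874 2.27 -0.548
v 2.7 3.357 -2.334
v 2.986 3.324 -0.547
v -2.215 -0.327 2.836
v -1.496 -0.233 4.057
v -2.643 0.759 3.004
v -1.923 0.854 4.224
v -0.557 0.486 1.796
v 0.163 0.581 3.016
v -0.984 1.573 1.963
v -0.265 1.667 3.184
v -2.657 -1.194 1.908
v -1.966 -0.777 1.843
v -1.974 -2.303 2.057
v -1.283 -1.886 1.992
v -1.752 -1.791 2.645
v -2.174 -1.107 2.553
v -1.766 -1.973 1.347
v -2.188 -1.289 1.255
v -1.415 -1.259 1.496
v -1.407 -1.146 2.298
v -2.533 -1.934 1.602
v -2.525 -1.821 2.404
v -2.371 -0.889 1.863
v -1.569 -2.191 2.037
v -1.844 -2.136 2.421
v -1.438 -1.891 2.383
v -2.494 -1.082 2.28
v -2.088 -0.837 2.241
v -1.962 -1.433 2.712
v -1.852 -2.243 1.659
v -1.446 -1.998 1.62
v -2.502 -1.189 1.517
v -2.096 -0.944 1.479
v -1.978 -1.647 1.188
v -1.641 -0.927 1.62
v -1.24 -1.578 1.708
v -1.524 -1.63 1.329
v -1.772 -1.227 1.275
v -1.637 -0.86 2.092
v -1.235 -1.512 2.179
v -1.511 -1.456 2.563
v -1.759 -1.054 2.509
v -1.313 -1.143 1.888
v -2.705 -1.568 1.721
v -2.303 -2.22 1.808
v -2.181 -2.026 1.391
v -2.429 -1.624 1.337
v -2.7 -1.502 2.192
v -2.299 -2.153 2.28
v -2.168 -1.853 2.625
v -2.416 -1.45 2.571
v -2.627 -1.937 2.012
v -2.848 -1.07 -3.599
v -3.961 -0.345 -2.13
v -2.315 0.616 -4.028
v -3.427 1.342 -2.56
v -2.013 -1.162 -2.92
v -3.125 -0.436 -1.452
v -1.479 0.525 -3.35
v -2.592 1.25 -1.881
f 2 4 1
f 5 2 1
f 1 4 3
f 3 5 1
f 2 8 4
f 6 2 5
f 6 8 2
f 4 8 3
f 7 5 3
f 3 8 7
f 7 6 5
f 8 6 7
f 10 12 9
f 13 10 9
f 9 12 11
f 11 13 9
f 10 16 12
f 14 10 13
f 14 16 10
f 12 16 11
f 15 13 11
f 11 16 15
f 15 14 13
f 16 14 15
f 17 54 33
f 54 28 57
f 33 57 22
f 54 57 33
f 17 33 29
f 33 22 34
f 29 34 18
f 33 34 29
f 17 29 38
f 29 18 39
f 38 39 24
f 29 39 38
f 17 38 50
f 38 24 53
f 50 53 27
f 38 53 50
f 17 50 54
f 50 27 58
f 54 58 28
f 50 58 54
f 18 34 45
f 34 22 48
f 45 48 26
f 34 48 45
f 22 57 35
f 57 28 56
f 35 56 21
f 57 56 35
f 28 58 55
f 58 27 51
f 55 51 19
f 58 51 55
f 27 53 52
f 53 24 40
f 52 40 23
f 53 40 52
f 24 39 44
f 39 18 41
f 44 41 25
f 39 41 44
f 20 46 32
f 46 26 47
f 32 47 21
f 46 47 32
f 20 32 30
f 32 21 31
f 30 31 19
f 32 31 30
f 20 30 37
f 30 19 36
f 37 36 23
f 30 36 37
f 20 37 42
f 37 23 43
f 42 43 25
f 37 43 42
f 20 42 46
f 42 25 49
f 46 49 26
f 42 49 46
f 21 47 35
f 47 26 48
f 35 48 22
f 47 48 35
f 19 31 55
f 31 21 56
f 55 56 28
f 31 56 55
f 23 36 52
f 36 19 51
f 52 51 27
f 36 51 52
f 25 43 44
f 43 23 40
f 44 40 24
f 43 40 44
f 26 49 45
f 49 25 41
f 45 41 18
f 49 41 45
f 60 62 59
f 63 60 59
f 59 62 61
f 61 63 59
f 60 66 62
f 64 60 63
f 64 66 60
f 62 66 61
f 65 63 61
f 61 66 65
f 65 64 63
f 66 64 65



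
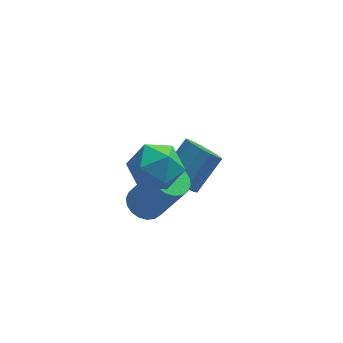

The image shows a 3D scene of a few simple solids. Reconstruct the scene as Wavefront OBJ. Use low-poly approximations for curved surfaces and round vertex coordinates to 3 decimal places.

v -1.926 0.749 -1.365
v -1.613 1.073 -1.926
v -0.72 1.855 -0.976
v -1.034 1.531 -0.415
v -1.928 1.306 -1.822
v -1.036 2.088 -0.872
v -2.243 1.361 -1.572
v -1.351 2.144 -0.622
v -2.457 1.223 -1.257
v -1.565 2.005 -0.307
v -2.503 0.934 -0.976
v -1.611 1.716 -0.026
v -2.365 0.586 -0.818
v -1.473 1.368 0.132
v -2.088 0.29 -0.835
v -1.196 1.072 0.115
v -1.76 0.14 -1.019
v -0.868 0.922 -0.069
v -1.484 0.183 -1.314
v -0.592 0.965 -0.364
v -1.349 0.406 -1.624
v -0.457 1.188 -0.674
v -1.397 0.737 -1.853
v -0.505 1.52 -0.903
v -3.128 -0.572 -0.946
v -2.54 -0.626 -1.24
v -1.703 -1.061 0.512
v -2.292 -1.008 0.806
v -2.55 -0.342 -1.165
v -1.713 -0.777 0.587
v -2.675 -0.104 -1.046
v -1.838 -0.539 0.706
v -2.889 0.042 -0.908
v -2.052 -0.394 0.844
v -3.151 0.065 -0.777
v -2.314 -0.37 0.975
v -3.408 -0.037 -0.68
v -2.572 -0.473 1.073
v -3.61 -0.246 -0.635
v -2.774 -0.681 1.117
v -3.717 -0.519 -0.652
v -2.88 -0.954 1.1
v -3.707 -0.803 -0.727
v -2.87 -1.238 1.025
v -3.582 -1.041 -0.846
v -2.745 -1.476 0.906
v -3.368 -1.186 -0.984
v -2.531 -1.622 0.768
v -3.106 -1.21 -1.115
v -2.269 -1.645 0.637
v -2.848 -1.107 -1.213
v -2.012 -1.543 0.54
v -2.646 -0.899 -1.257
v -1.81 -1.334 0.495
v -3.088 -1.063 2.511
v -2.351 -1.436 2.029
v -3.369 -2.444 3.151
v -2.632 -2.817 2.669
v -2.474 -2.191 3.375
v -2.3 -1.337 2.979
v -3.42 -2.543 2.201
v -3.246 -1.689 1.805
v -2.556 -2.351 1.837
v -1.971 -2.134 2.563
v -3.749 -1.746 2.617
v -3.164 -1.529 3.343
f 2 1 5
f 2 5 3
f 3 5 6
f 3 6 4
f 5 1 7
f 5 7 6
f 6 7 8
f 6 8 4
f 7 1 9
f 7 9 8
f 8 9 10
f 8 10 4
f 9 1 11
f 9 11 10
f 10 11 12
f 10 12 4
f 11 1 13
f 11 13 12
f 12 13 14
f 12 14 4
f 13 1 15
f 13 15 14
f 14 15 16
f 14 16 4
f 15 1 17
f 15 17 16
f 16 17 18
f 16 18 4
f 17 1 19
f 17 19 18
f 18 19 20
f 18 20 4
f 19 1 21
f 19 21 20
f 20 21 22
f 20 22 4
f 21 1 23
f 21 23 22
f 22 23 24
f 22 24 4
f 23 1 2
f 23 2 24
f 24 2 3
f 24 3 4
f 26 25 29
f 26 29 27
f 27 29 30
f 27 30 28
f 29 25 31
f 29 31 30
f 30 31 32
f 30 32 28
f 31 25 33
f 31 33 32
f 32 33 34
f 32 34 28
f 33 25 35
f 33 35 34
f 34 35 36
f 34 36 28
f 35 25 37
f 35 37 36
f 36 37 38
f 36 38 28
f 37 25 39
f 37 39 38
f 38 39 40
f 38 40 28
f 39 25 41
f 39 41 40
f 40 41 42
f 40 42 28
f 41 25 43
f 41 43 42
f 42 43 44
f 42 44 28
f 43 25 45
f 43 45 44
f 44 45 46
f 44 46 28
f 45 25 47
f 45 47 46
f 46 47 48
f 46 48 28
f 47 25 49
f 47 49 48
f 48 49 50
f 48 50 28
f 49 25 51
f 49 51 50
f 50 51 52
f 50 52 28
f 51 25 53
f 51 53 52
f 52 53 54
f 52 54 28
f 53 25 26
f 53 26 54
f 54 26 27
f 54 27 28
f 55 66 60
f 55 60 56
f 55 56 62
f 55 62 65
f 55 65 66
f 56 60 64
f 60 66 59
f 66 65 57
f 65 62 61
f 62 56 63
f 58 64 59
f 58 59 57
f 58 57 61
f 58 61 63
f 58 63 64
f 59 64 60
f 57 59 66
f 61 57 65
f 63 61 62
f 64 63 56



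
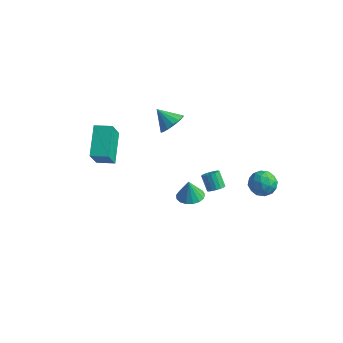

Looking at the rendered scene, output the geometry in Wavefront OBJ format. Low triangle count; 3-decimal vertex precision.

v 3.079 -3.387 0.033
v 3.595 -3.943 0.083
v 2.961 -3.393 1.187
v 3.793 -3.639 0.105
v 3.827 -3.277 0.111
v 3.691 -2.94 0.099
v 3.414 -2.706 0.071
v 3.061 -2.627 0.035
v 2.712 -2.723 -0.001
v 2.447 -2.97 -0.03
v 2.327 -3.314 -0.044
v 2.379 -3.673 -0.041
v 2.592 -3.968 -0.02
v 2.917 -4.129 0.012
v 3.278 -4.12 0.05
v -3.371 -3.373 0.08
v -4.145 -1.852 1.179
v -3.634 -2.426 -1.416
v -4.407 -0.905 -0.317
v -2.413 -2.955 0.177
v -3.186 -1.434 1.276
v -2.675 -2.008 -1.319
v -3.449 -0.487 -0.22
v -1.254 1.522 0.136
v -0.716 1.439 0.776
v -2.266 1.498 0.984
v -0.768 1.868 0.727
v -0.949 2.204 0.519
v -1.213 2.358 0.209
v -1.487 2.287 -0.121
v -1.699 2.011 -0.382
v -1.792 1.604 -0.504
v -1.741 1.175 -0.454
v -1.559 0.839 -0.247
v -1.296 0.686 0.064
v -1.021 0.757 0.393
v -0.809 1.032 0.654
v 3.505 3.449 -3.76
v 4.387 3.411 -3.732
v 3.433 2.089 -3.328
v 4.315 2.051 -3.3
v 3.875 2.546 -2.716
v 3.92 3.387 -2.983
v 3.9 2.113 -4.077
v 3.945 2.954 -4.344
v 4.631 2.585 -3.928
v 4.616 2.853 -3.086
v 3.204 2.647 -3.974
v 3.189 2.915 -3.132
v 3.953 3.55 -3.784
v 3.867 1.95 -3.276
v 3.609 2.242 -2.933
v 4.127 2.219 -2.916
v 3.678 3.535 -3.343
v 4.196 3.513 -3.327
v 3.895 3.005 -2.73
v 3.624 1.987 -3.733
v 4.142 1.965 -3.717
v 3.693 3.281 -4.144
v 4.211 3.258 -4.127
v 3.925 2.495 -4.33
v 4.614 3.042 -3.882
v 4.572 2.242 -3.629
v 4.328 2.279 -4.086
v 4.354 2.773 -4.242
v 4.605 3.199 -3.388
v 4.563 2.4 -3.134
v 4.304 2.691 -2.791
v 4.331 3.185 -2.947
v 4.749 2.714 -3.503
v 3.257 3.1 -3.926
v 3.215 2.301 -3.672
v 3.489 2.315 -4.113
v 3.516 2.809 -4.269
v 3.248 3.258 -3.431
v 3.206 2.458 -3.178
v 3.466 2.727 -2.818
v 3.492 3.221 -2.974
v 3.071 2.786 -3.557
v 1.837 1.225 -3.86
v 2.229 1.095 -3.527
v 1.634 1.406 -2.707
v 1.243 1.535 -3.04
v 2.276 1.337 -3.585
v 1.681 1.648 -2.764
v 2.223 1.554 -3.706
v 1.628 1.865 -2.885
v 2.081 1.695 -3.862
v 1.486 2.006 -3.041
v 1.884 1.729 -4.018
v 1.289 2.039 -3.197
v 1.676 1.647 -4.137
v 1.081 1.957 -3.317
v 1.505 1.468 -4.194
v 0.91 1.779 -3.373
v 1.41 1.233 -4.173
v 0.815 1.544 -3.353
v 1.413 0.997 -4.082
v 0.818 1.308 -3.261
v 1.513 0.813 -3.939
v 0.919 1.123 -3.118
v 1.688 0.723 -3.778
v 1.093 1.033 -2.958
v 1.897 0.748 -3.637
v 1.302 1.059 -2.816
v 2.092 0.882 -3.546
v 1.497 1.193 -2.725
f 2 1 4
f 2 4 3
f 4 1 5
f 4 5 3
f 5 1 6
f 5 6 3
f 6 1 7
f 6 7 3
f 7 1 8
f 7 8 3
f 8 1 9
f 8 9 3
f 9 1 10
f 9 10 3
f 10 1 11
f 10 11 3
f 11 1 12
f 11 12 3
f 12 1 13
f 12 13 3
f 13 1 14
f 13 14 3
f 14 1 15
f 14 15 3
f 15 1 2
f 15 2 3
f 17 19 16
f 20 17 16
f 16 19 18
f 18 20 16
f 17 23 19
f 21 17 20
f 21 23 17
f 19 23 18
f 22 20 18
f 18 23 22
f 22 21 20
f 23 21 22
f 25 24 27
f 25 27 26
f 27 24 28
f 27 28 26
f 28 24 29
f 28 29 26
f 29 24 30
f 29 30 26
f 30 24 31
f 30 31 26
f 31 24 32
f 31 32 26
f 32 24 33
f 32 33 26
f 33 24 34
f 33 34 26
f 34 24 35
f 34 35 26
f 35 24 36
f 35 36 26
f 36 24 37
f 36 37 26
f 37 24 25
f 37 25 26
f 38 75 54
f 75 49 78
f 54 78 43
f 75 78 54
f 38 54 50
f 54 43 55
f 50 55 39
f 54 55 50
f 38 50 59
f 50 39 60
f 59 60 45
f 50 60 59
f 38 59 71
f 59 45 74
f 71 74 48
f 59 74 71
f 38 71 75
f 71 48 79
f 75 79 49
f 71 79 75
f 39 55 66
f 55 43 69
f 66 69 47
f 55 69 66
f 43 78 56
f 78 49 77
f 56 77 42
f 78 77 56
f 49 79 76
f 79 48 72
f 76 72 40
f 79 72 76
f 48 74 73
f 74 45 61
f 73 61 44
f 74 61 73
f 45 60 65
f 60 39 62
f 65 62 46
f 60 62 65
f 41 67 53
f 67 47 68
f 53 68 42
f 67 68 53
f 41 53 51
f 53 42 52
f 51 52 40
f 53 52 51
f 41 51 58
f 51 40 57
f 58 57 44
f 51 57 58
f 41 58 63
f 58 44 64
f 63 64 46
f 58 64 63
f 41 63 67
f 63 46 70
f 67 70 47
f 63 70 67
f 42 68 56
f 68 47 69
f 56 69 43
f 68 69 56
f 40 52 76
f 52 42 77
f 76 77 49
f 52 77 76
f 44 57 73
f 57 40 72
f 73 72 48
f 57 72 73
f 46 64 65
f 64 44 61
f 65 61 45
f 64 61 65
f 47 70 66
f 70 46 62
f 66 62 39
f 70 62 66
f 81 80 84
f 81 84 82
f 82 84 85
f 82 85 83
f 84 80 86
f 84 86 85
f 85 86 87
f 85 87 83
f 86 80 88
f 86 88 87
f 87 88 89
f 87 89 83
f 88 80 90
f 88 90 89
f 89 90 91
f 89 91 83
f 90 80 92
f 90 92 91
f 91 92 93
f 91 93 83
f 92 80 94
f 92 94 93
f 93 94 95
f 93 95 83
f 94 80 96
f 94 96 95
f 95 96 97
f 95 97 83
f 96 80 98
f 96 98 97
f 97 98 99
f 97 99 83
f 98 80 100
f 98 100 99
f 99 100 101
f 99 101 83
f 100 80 102
f 100 102 101
f 101 102 103
f 101 103 83
f 102 80 104
f 102 104 103
f 103 104 105
f 103 105 83
f 104 80 106
f 104 106 105
f 105 106 107
f 105 107 83
f 106 80 81
f 106 81 107
f 107 81 82
f 107 82 83



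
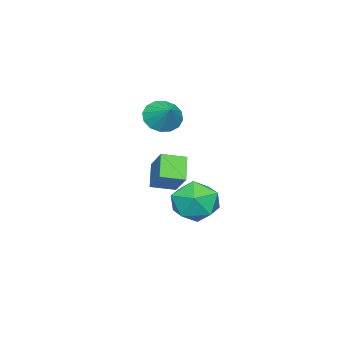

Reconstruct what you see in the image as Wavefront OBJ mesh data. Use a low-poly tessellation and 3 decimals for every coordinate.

v 0.485 0.733 0.519
v 0.967 0.883 -0.076
v 1.075 1.387 1.161
v 0.68 1.166 -0.1
v 0.341 1.333 0.041
v 0.04 1.339 0.311
v -0.141 1.183 0.636
v -0.155 0.906 0.93
v 0.003 0.583 1.113
v 0.29 0.3 1.137
v 0.63 0.133 0.996
v 0.93 0.127 0.726
v 1.111 0.284 0.401
v 1.125 0.56 0.107
v -1.272 1.747 -3.551
v -0.514 2.51 -3.425
v -0.166 0.81 -4.535
v 0.592 1.573 -4.409
v 0.295 0.962 -3.566
v -0.389 1.541 -2.958
v -0.291 1.779 -5.002
v -0.975 2.358 -4.394
v 0.092 2.53 -4.322
v 0.454 2.025 -3.435
v -1.134 1.295 -4.525
v -0.772 0.79 -3.638
v 1.036 0.543 -1.767
v 1.662 1.294 -0.88
v 0.44 1.302 -1.988
v 1.066 2.053 -1.101
v 1.774 0.887 -2.579
v 2.4 1.638 -1.692
v 1.178 1.646 -2.8
v 1.804 2.397 -1.913
f 2 1 4
f 2 4 3
f 4 1 5
f 4 5 3
f 5 1 6
f 5 6 3
f 6 1 7
f 6 7 3
f 7 1 8
f 7 8 3
f 8 1 9
f 8 9 3
f 9 1 10
f 9 10 3
f 10 1 11
f 10 11 3
f 11 1 12
f 11 12 3
f 12 1 13
f 12 13 3
f 13 1 14
f 13 14 3
f 14 1 2
f 14 2 3
f 15 26 20
f 15 20 16
f 15 16 22
f 15 22 25
f 15 25 26
f 16 20 24
f 20 26 19
f 26 25 17
f 25 22 21
f 22 16 23
f 18 24 19
f 18 19 17
f 18 17 21
f 18 21 23
f 18 23 24
f 19 24 20
f 17 19 26
f 21 17 25
f 23 21 22
f 24 23 16
f 28 30 27
f 31 28 27
f 27 30 29
f 29 31 27
f 28 34 30
f 32 28 31
f 32 34 28
f 30 34 29
f 33 31 29
f 29 34 33
f 33 32 31
f 34 32 33



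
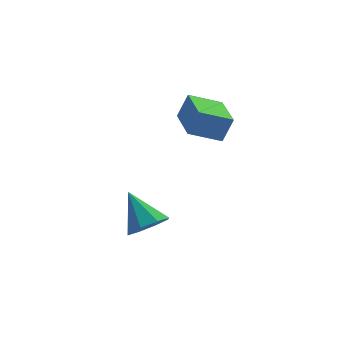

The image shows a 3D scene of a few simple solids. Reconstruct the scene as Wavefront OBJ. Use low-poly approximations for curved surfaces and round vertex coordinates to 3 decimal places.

v 0.086 1.329 -1.254
v 0.663 1.94 -1.796
v -0.226 2.751 0.014
v -0.072 1.967 -2.008
v -0.715 1.621 -1.778
v -0.889 1.104 -1.241
v -0.492 0.719 -0.712
v 0.243 0.691 -0.5
v 0.886 1.037 -0.73
v 1.06 1.555 -1.267
v 1.96 1.643 3.772
v 2.474 1.689 4.899
v 2.327 3.593 3.525
v 2.841 3.639 4.652
v 3.359 1.301 3.148
v 3.873 1.347 4.275
v 3.726 3.251 2.901
v 4.24 3.297 4.028
f 2 1 4
f 2 4 3
f 4 1 5
f 4 5 3
f 5 1 6
f 5 6 3
f 6 1 7
f 6 7 3
f 7 1 8
f 7 8 3
f 8 1 9
f 8 9 3
f 9 1 10
f 9 10 3
f 10 1 2
f 10 2 3
f 12 14 11
f 15 12 11
f 11 14 13
f 13 15 11
f 12 18 14
f 16 12 15
f 16 18 12
f 14 18 13
f 17 15 13
f 13 18 17
f 17 16 15
f 18 16 17



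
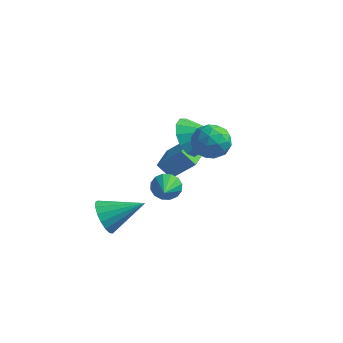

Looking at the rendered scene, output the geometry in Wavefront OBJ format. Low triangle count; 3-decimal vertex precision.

v -0.668 0.686 -3.071
v -0.412 0.455 -3.634
v -0.272 -0.446 -2.429
v -0.158 0.629 -3.486
v -0.04 0.817 -3.227
v -0.091 0.971 -2.926
v -0.296 1.048 -2.664
v -0.601 1.028 -2.511
v -0.924 0.916 -2.508
v -1.178 0.743 -2.657
v -1.296 0.554 -2.916
v -1.245 0.401 -3.217
v -1.04 0.324 -3.479
v -0.735 0.344 -3.632
v -1.609 -3.192 -2.113
v -1.132 -3.488 -2.711
v -0.211 -2.448 -1.367
v -1.246 -3.138 -2.846
v -1.443 -2.8 -2.814
v -1.678 -2.552 -2.621
v -1.898 -2.451 -2.311
v -2.05 -2.519 -1.957
v -2.102 -2.742 -1.637
v -2.041 -3.067 -1.427
v -1.881 -3.422 -1.374
v -1.658 -3.723 -1.49
v -1.424 -3.903 -1.749
v -1.233 -3.92 -2.091
v -1.127 -3.771 -2.438
v 1.896 -0.454 1.789
v 2.63 -0.863 1.743
v 1.37 -1.477 2.517
v 2.104 -1.886 2.471
v 2.042 -1.183 2.929
v 2.367 -0.551 2.479
v 1.633 -1.789 1.781
v 1.958 -1.157 1.331
v 2.467 -1.688 1.739
v 2.72 -1.314 2.448
v 1.28 -1.026 1.812
v 1.533 -0.652 2.521
v 2.309 -0.569 1.702
v 1.691 -1.771 2.558
v 1.655 -1.358 2.827
v 2.086 -1.599 2.8
v 2.155 -0.385 2.135
v 2.586 -0.626 2.108
v 2.241 -0.814 2.805
v 1.414 -1.714 2.152
v 1.845 -1.955 2.125
v 1.914 -0.741 1.46
v 2.345 -0.982 1.433
v 1.759 -1.526 1.455
v 2.645 -1.294 1.673
v 2.335 -1.896 2.1
v 2.059 -1.839 1.695
v 2.25 -1.467 1.43
v 2.793 -1.074 2.09
v 2.484 -1.675 2.517
v 2.448 -1.262 2.786
v 2.639 -0.891 2.522
v 2.698 -1.559 2.087
v 1.516 -0.665 1.743
v 1.207 -1.266 2.17
v 1.361 -1.449 1.738
v 1.552 -1.078 1.474
v 1.665 -0.444 2.16
v 1.355 -1.046 2.587
v 1.75 -0.873 2.83
v 1.941 -0.501 2.565
v 1.302 -0.781 2.173
v -0.55 0.918 -2.669
v -1.193 0.939 -2.054
v -0.692 2.276 -2.865
v -1.335 2.298 -2.249
v 0.415 1.162 -1.671
v -0.228 1.184 -1.055
v 0.273 2.521 -1.866
v -0.37 2.542 -1.251
v 0.325 0.633 0.448
v 0.822 0.6 -0.373
v 1.335 0.807 1.052
v 0.687 1.118 -0.297
v 0.437 1.482 0.015
v 0.152 1.577 0.464
v -0.079 1.371 0.909
v -0.181 0.931 1.206
v -0.123 0.397 1.263
v 0.078 -0.063 1.061
v 0.357 -0.302 0.664
v 0.626 -0.244 0.199
v 0.8 0.092 -0.188
f 2 1 4
f 2 4 3
f 4 1 5
f 4 5 3
f 5 1 6
f 5 6 3
f 6 1 7
f 6 7 3
f 7 1 8
f 7 8 3
f 8 1 9
f 8 9 3
f 9 1 10
f 9 10 3
f 10 1 11
f 10 11 3
f 11 1 12
f 11 12 3
f 12 1 13
f 12 13 3
f 13 1 14
f 13 14 3
f 14 1 2
f 14 2 3
f 16 15 18
f 16 18 17
f 18 15 19
f 18 19 17
f 19 15 20
f 19 20 17
f 20 15 21
f 20 21 17
f 21 15 22
f 21 22 17
f 22 15 23
f 22 23 17
f 23 15 24
f 23 24 17
f 24 15 25
f 24 25 17
f 25 15 26
f 25 26 17
f 26 15 27
f 26 27 17
f 27 15 28
f 27 28 17
f 28 15 29
f 28 29 17
f 29 15 16
f 29 16 17
f 30 67 46
f 67 41 70
f 46 70 35
f 67 70 46
f 30 46 42
f 46 35 47
f 42 47 31
f 46 47 42
f 30 42 51
f 42 31 52
f 51 52 37
f 42 52 51
f 30 51 63
f 51 37 66
f 63 66 40
f 51 66 63
f 30 63 67
f 63 40 71
f 67 71 41
f 63 71 67
f 31 47 58
f 47 35 61
f 58 61 39
f 47 61 58
f 35 70 48
f 70 41 69
f 48 69 34
f 70 69 48
f 41 71 68
f 71 40 64
f 68 64 32
f 71 64 68
f 40 66 65
f 66 37 53
f 65 53 36
f 66 53 65
f 37 52 57
f 52 31 54
f 57 54 38
f 52 54 57
f 33 59 45
f 59 39 60
f 45 60 34
f 59 60 45
f 33 45 43
f 45 34 44
f 43 44 32
f 45 44 43
f 33 43 50
f 43 32 49
f 50 49 36
f 43 49 50
f 33 50 55
f 50 36 56
f 55 56 38
f 50 56 55
f 33 55 59
f 55 38 62
f 59 62 39
f 55 62 59
f 34 60 48
f 60 39 61
f 48 61 35
f 60 61 48
f 32 44 68
f 44 34 69
f 68 69 41
f 44 69 68
f 36 49 65
f 49 32 64
f 65 64 40
f 49 64 65
f 38 56 57
f 56 36 53
f 57 53 37
f 56 53 57
f 39 62 58
f 62 38 54
f 58 54 31
f 62 54 58
f 73 75 72
f 76 73 72
f 72 75 74
f 74 76 72
f 73 79 75
f 77 73 76
f 77 79 73
f 75 79 74
f 78 76 74
f 74 79 78
f 78 77 76
f 79 77 78
f 81 80 83
f 81 83 82
f 83 80 84
f 83 84 82
f 84 80 85
f 84 85 82
f 85 80 86
f 85 86 82
f 86 80 87
f 86 87 82
f 87 80 88
f 87 88 82
f 88 80 89
f 88 89 82
f 89 80 90
f 89 90 82
f 90 80 91
f 90 91 82
f 91 80 92
f 91 92 82
f 92 80 81
f 92 81 82



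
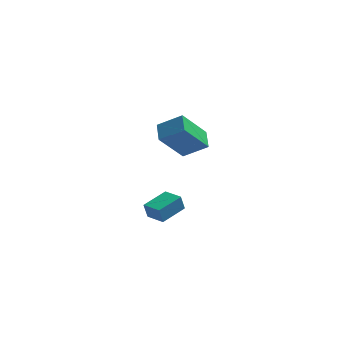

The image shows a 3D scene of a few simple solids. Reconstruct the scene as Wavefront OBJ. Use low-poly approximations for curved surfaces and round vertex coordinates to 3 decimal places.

v 0.89 1.564 -2.55
v 0.733 1.459 -1.773
v 1.658 2.657 -2.248
v 1.501 2.553 -1.471
v 1.679 0.987 -2.469
v 1.522 0.883 -1.692
v 2.447 2.081 -2.167
v 2.29 1.976 -1.39
v 2.896 -0.646 4.222
v 2.657 0.229 4.619
v 1.811 -0.635 3.544
v 1.571 0.239 3.941
v 3.769 0.221 2.839
v 3.529 1.095 3.236
v 2.683 0.231 2.161
v 2.444 1.106 2.558
f 2 4 1
f 5 2 1
f 1 4 3
f 3 5 1
f 2 8 4
f 6 2 5
f 6 8 2
f 4 8 3
f 7 5 3
f 3 8 7
f 7 6 5
f 8 6 7
f 10 12 9
f 13 10 9
f 9 12 11
f 11 13 9
f 10 16 12
f 14 10 13
f 14 16 10
f 12 16 11
f 15 13 11
f 11 16 15
f 15 14 13
f 16 14 15



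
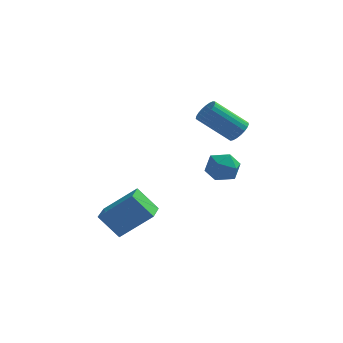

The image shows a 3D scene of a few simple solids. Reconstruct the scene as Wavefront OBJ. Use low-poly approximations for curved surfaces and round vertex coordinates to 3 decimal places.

v 2.932 3.532 1.266
v 3.352 3.782 1.768
v 1.767 3.657 3.155
v 1.348 3.408 2.654
v 3.237 4.026 1.658
v 1.652 3.901 3.046
v 3.069 4.184 1.481
v 1.484 4.06 2.868
v 2.878 4.23 1.267
v 1.293 4.106 2.654
v 2.696 4.155 1.052
v 1.111 4.031 2.439
v 2.555 3.973 0.875
v 0.97 3.848 2.262
v 2.479 3.714 0.765
v 0.894 3.589 2.152
v 2.482 3.424 0.742
v 0.897 3.299 2.129
v 2.562 3.152 0.809
v 0.978 3.028 2.197
v 2.707 2.947 0.956
v 1.122 2.822 2.344
v 2.891 2.842 1.157
v 1.306 2.718 2.544
v 3.081 2.857 1.376
v 1.496 2.733 2.763
v 3.246 2.989 1.576
v 1.662 2.864 2.964
v 3.357 3.214 1.723
v 1.772 3.09 3.11
v 3.395 3.495 1.791
v 1.81 3.37 3.178
v -2.861 -3.266 -1.169
v -1.334 -3.108 0.159
v -2.798 -1.877 -1.406
v -1.272 -1.72 -0.077
v -1.868 -3.5 -2.283
v -0.342 -3.343 -0.954
v -1.806 -2.112 -2.519
v -0.279 -1.954 -1.191
v 1.913 -1.153 1.268
v 2.588 -0.877 1.803
v 2.552 -2.463 1.137
v 3.227 -2.187 1.672
v 2.401 -2.313 2.015
v 2.005 -1.504 2.097
v 3.135 -1.836 0.843
v 2.739 -1.027 0.925
v 3.343 -1.3 1.541
v 2.889 -1.594 2.265
v 2.251 -1.746 0.675
v 1.797 -2.04 1.399
f 2 1 5
f 2 5 3
f 3 5 6
f 3 6 4
f 5 1 7
f 5 7 6
f 6 7 8
f 6 8 4
f 7 1 9
f 7 9 8
f 8 9 10
f 8 10 4
f 9 1 11
f 9 11 10
f 10 11 12
f 10 12 4
f 11 1 13
f 11 13 12
f 12 13 14
f 12 14 4
f 13 1 15
f 13 15 14
f 14 15 16
f 14 16 4
f 15 1 17
f 15 17 16
f 16 17 18
f 16 18 4
f 17 1 19
f 17 19 18
f 18 19 20
f 18 20 4
f 19 1 21
f 19 21 20
f 20 21 22
f 20 22 4
f 21 1 23
f 21 23 22
f 22 23 24
f 22 24 4
f 23 1 25
f 23 25 24
f 24 25 26
f 24 26 4
f 25 1 27
f 25 27 26
f 26 27 28
f 26 28 4
f 27 1 29
f 27 29 28
f 28 29 30
f 28 30 4
f 29 1 31
f 29 31 30
f 30 31 32
f 30 32 4
f 31 1 2
f 31 2 32
f 32 2 3
f 32 3 4
f 34 36 33
f 37 34 33
f 33 36 35
f 35 37 33
f 34 40 36
f 38 34 37
f 38 40 34
f 36 40 35
f 39 37 35
f 35 40 39
f 39 38 37
f 40 38 39
f 41 52 46
f 41 46 42
f 41 42 48
f 41 48 51
f 41 51 52
f 42 46 50
f 46 52 45
f 52 51 43
f 51 48 47
f 48 42 49
f 44 50 45
f 44 45 43
f 44 43 47
f 44 47 49
f 44 49 50
f 45 50 46
f 43 45 52
f 47 43 51
f 49 47 48
f 50 49 42



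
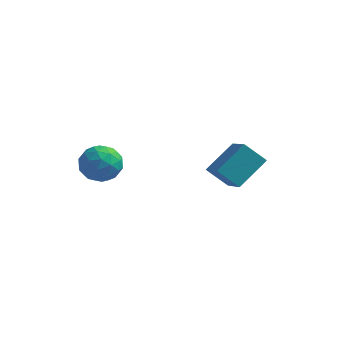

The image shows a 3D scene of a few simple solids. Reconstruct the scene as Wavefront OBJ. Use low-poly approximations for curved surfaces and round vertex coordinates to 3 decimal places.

v -4.08 -1.542 1.959
v -3.054 -1.525 2.395
v -4.526 -2.895 3.065
v -3.5 -2.878 3.501
v -4.2 -2.032 3.691
v -3.925 -1.196 3.007
v -3.655 -3.224 2.453
v -3.38 -2.388 1.769
v -2.791 -2.564 2.699
v -3.128 -1.827 3.465
v -4.452 -2.593 1.995
v -4.789 -1.856 2.761
v -3.528 -1.415 2.08
v -4.052 -3.005 3.38
v -4.464 -2.508 3.492
v -3.861 -2.498 3.748
v -4.04 -1.221 2.44
v -3.437 -1.211 2.696
v -4.111 -1.509 3.458
v -4.143 -3.209 2.764
v -3.54 -3.199 3.02
v -3.719 -1.922 1.712
v -3.116 -1.912 1.968
v -3.469 -2.911 2.002
v -2.77 -2.016 2.515
v -3.033 -2.811 3.165
v -3.124 -3.014 2.549
v -2.962 -2.523 2.147
v -2.969 -1.582 2.965
v -3.231 -2.378 3.615
v -3.642 -1.881 3.727
v -3.48 -1.389 3.325
v -2.814 -2.193 3.144
v -4.349 -2.042 1.845
v -4.611 -2.838 2.495
v -4.1 -3.031 2.135
v -3.938 -2.539 1.733
v -4.547 -1.609 2.295
v -4.81 -2.404 2.945
v -4.618 -1.897 3.313
v -4.456 -1.406 2.911
v -4.766 -2.227 2.316
v 2.191 0.235 0.836
v 1.089 0.176 1.761
v 1.148 1.786 -0.306
v 0.046 1.726 0.619
v 3.074 1.674 1.981
v 1.972 1.614 2.906
v 2.031 3.224 0.839
v 0.929 3.165 1.764
f 1 38 17
f 38 12 41
f 17 41 6
f 38 41 17
f 1 17 13
f 17 6 18
f 13 18 2
f 17 18 13
f 1 13 22
f 13 2 23
f 22 23 8
f 13 23 22
f 1 22 34
f 22 8 37
f 34 37 11
f 22 37 34
f 1 34 38
f 34 11 42
f 38 42 12
f 34 42 38
f 2 18 29
f 18 6 32
f 29 32 10
f 18 32 29
f 6 41 19
f 41 12 40
f 19 40 5
f 41 40 19
f 12 42 39
f 42 11 35
f 39 35 3
f 42 35 39
f 11 37 36
f 37 8 24
f 36 24 7
f 37 24 36
f 8 23 28
f 23 2 25
f 28 25 9
f 23 25 28
f 4 30 16
f 30 10 31
f 16 31 5
f 30 31 16
f 4 16 14
f 16 5 15
f 14 15 3
f 16 15 14
f 4 14 21
f 14 3 20
f 21 20 7
f 14 20 21
f 4 21 26
f 21 7 27
f 26 27 9
f 21 27 26
f 4 26 30
f 26 9 33
f 30 33 10
f 26 33 30
f 5 31 19
f 31 10 32
f 19 32 6
f 31 32 19
f 3 15 39
f 15 5 40
f 39 40 12
f 15 40 39
f 7 20 36
f 20 3 35
f 36 35 11
f 20 35 36
f 9 27 28
f 27 7 24
f 28 24 8
f 27 24 28
f 10 33 29
f 33 9 25
f 29 25 2
f 33 25 29
f 44 46 43
f 47 44 43
f 43 46 45
f 45 47 43
f 44 50 46
f 48 44 47
f 48 50 44
f 46 50 45
f 49 47 45
f 45 50 49
f 49 48 47
f 50 48 49

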